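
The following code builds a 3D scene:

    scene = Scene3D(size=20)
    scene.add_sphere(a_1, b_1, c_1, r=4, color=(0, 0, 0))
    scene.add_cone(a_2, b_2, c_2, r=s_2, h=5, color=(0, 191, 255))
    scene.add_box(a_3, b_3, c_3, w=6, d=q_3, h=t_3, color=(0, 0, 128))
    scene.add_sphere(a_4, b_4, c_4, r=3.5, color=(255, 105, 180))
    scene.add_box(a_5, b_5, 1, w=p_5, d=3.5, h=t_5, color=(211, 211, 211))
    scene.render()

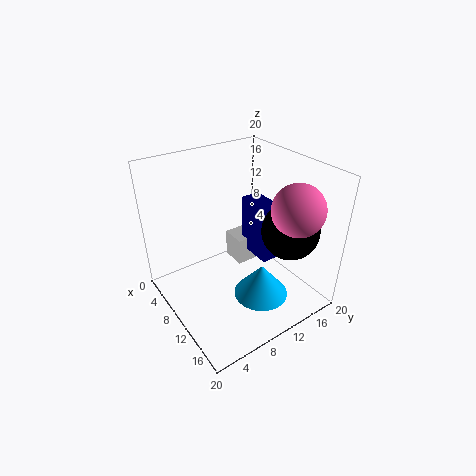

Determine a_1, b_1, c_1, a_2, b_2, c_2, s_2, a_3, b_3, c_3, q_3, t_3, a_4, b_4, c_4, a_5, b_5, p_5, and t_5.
a_1 = 14, b_1 = 16, c_1 = 11, a_2 = 12.5, b_2 = 12.5, c_2 = 0.5, s_2 = 4, a_3 = 4, b_3 = 15, c_3 = 3.5, q_3 = 3, t_3 = 9, a_4 = 15.5, b_4 = 15.5, c_4 = 15, a_5 = 1.5, b_5 = 13.5, p_5 = 4, t_5 = 4.5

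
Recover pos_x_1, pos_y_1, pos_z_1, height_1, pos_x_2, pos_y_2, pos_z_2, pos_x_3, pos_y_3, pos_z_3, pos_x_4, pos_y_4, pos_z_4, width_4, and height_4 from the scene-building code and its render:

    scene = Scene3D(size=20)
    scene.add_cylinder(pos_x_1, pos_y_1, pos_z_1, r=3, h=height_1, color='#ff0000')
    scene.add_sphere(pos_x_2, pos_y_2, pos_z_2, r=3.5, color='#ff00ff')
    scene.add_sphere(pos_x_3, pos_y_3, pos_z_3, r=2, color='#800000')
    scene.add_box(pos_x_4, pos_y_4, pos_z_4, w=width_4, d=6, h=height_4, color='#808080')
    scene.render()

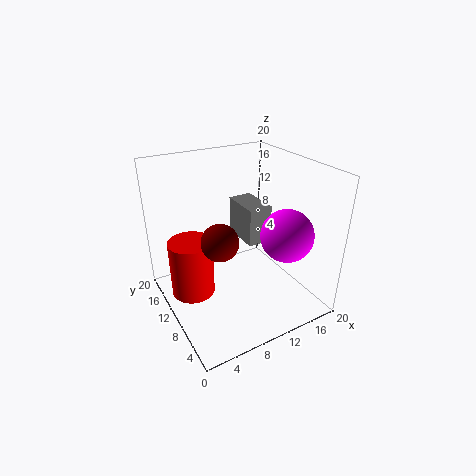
pos_x_1 = 3.5; pos_y_1 = 11.5; pos_z_1 = 2.5; height_1 = 8; pos_x_2 = 14.5; pos_y_2 = 5; pos_z_2 = 11.5; pos_x_3 = 3.5; pos_y_3 = 2.5; pos_z_3 = 15; pos_x_4 = 12; pos_y_4 = 10; pos_z_4 = 8; width_4 = 3.5; height_4 = 5.5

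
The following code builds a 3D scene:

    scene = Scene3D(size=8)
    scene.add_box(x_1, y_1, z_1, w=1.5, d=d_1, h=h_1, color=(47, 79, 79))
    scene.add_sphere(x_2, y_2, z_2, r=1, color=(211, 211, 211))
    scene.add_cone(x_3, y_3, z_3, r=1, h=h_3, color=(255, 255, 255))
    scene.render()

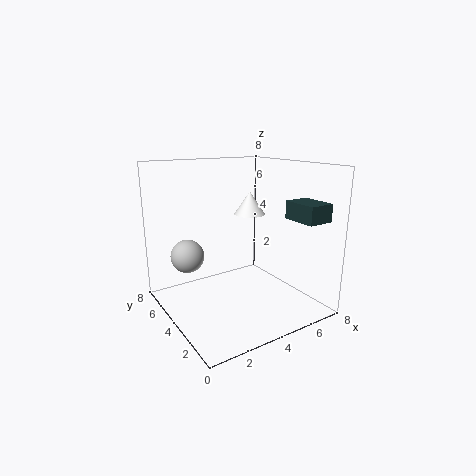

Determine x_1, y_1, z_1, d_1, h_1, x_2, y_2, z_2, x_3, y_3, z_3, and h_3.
x_1 = 6.5, y_1 = 1, z_1 = 5, d_1 = 2, h_1 = 1, x_2 = 2, y_2 = 6.5, z_2 = 2.5, x_3 = 6.5, y_3 = 6.5, z_3 = 4.5, h_3 = 1.5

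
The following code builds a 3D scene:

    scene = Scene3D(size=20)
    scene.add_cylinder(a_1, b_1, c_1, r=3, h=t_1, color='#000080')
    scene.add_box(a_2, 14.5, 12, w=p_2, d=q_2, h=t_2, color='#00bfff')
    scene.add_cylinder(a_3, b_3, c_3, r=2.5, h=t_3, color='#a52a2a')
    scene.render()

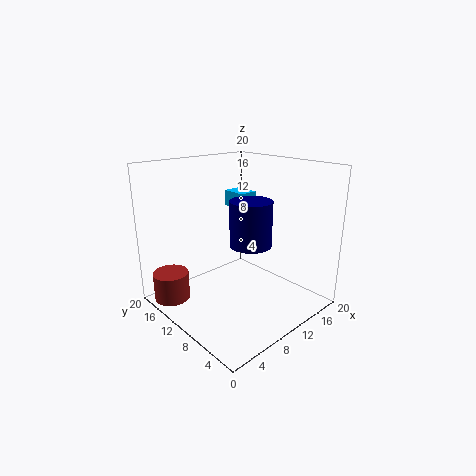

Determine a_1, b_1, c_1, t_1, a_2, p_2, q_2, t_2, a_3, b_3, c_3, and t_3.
a_1 = 12, b_1 = 9.5, c_1 = 8.5, t_1 = 6.5, a_2 = 15, p_2 = 3, q_2 = 4, t_2 = 2.5, a_3 = 2.5, b_3 = 16, c_3 = 1, t_3 = 4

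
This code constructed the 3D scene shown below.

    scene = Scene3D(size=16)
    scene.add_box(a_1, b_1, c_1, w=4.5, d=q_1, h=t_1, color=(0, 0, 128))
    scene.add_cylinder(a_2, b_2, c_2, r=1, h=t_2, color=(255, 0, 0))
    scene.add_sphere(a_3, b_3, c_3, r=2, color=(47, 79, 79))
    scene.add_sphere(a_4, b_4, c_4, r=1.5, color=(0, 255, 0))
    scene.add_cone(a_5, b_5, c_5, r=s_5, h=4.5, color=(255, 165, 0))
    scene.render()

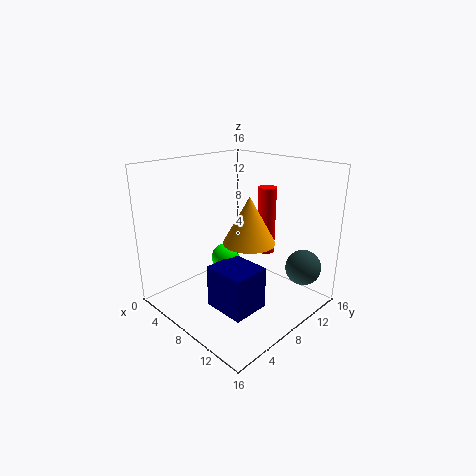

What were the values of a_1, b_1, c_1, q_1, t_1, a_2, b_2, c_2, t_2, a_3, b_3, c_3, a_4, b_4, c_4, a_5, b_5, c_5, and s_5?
a_1 = 8.5, b_1 = 3, c_1 = 2, q_1 = 4, t_1 = 4.5, a_2 = 9.5, b_2 = 11, c_2 = 6, t_2 = 7.5, a_3 = 13.5, b_3 = 13, c_3 = 4.5, a_4 = 7.5, b_4 = 6.5, c_4 = 6, a_5 = 12, b_5 = 5.5, c_5 = 9.5, s_5 = 2.5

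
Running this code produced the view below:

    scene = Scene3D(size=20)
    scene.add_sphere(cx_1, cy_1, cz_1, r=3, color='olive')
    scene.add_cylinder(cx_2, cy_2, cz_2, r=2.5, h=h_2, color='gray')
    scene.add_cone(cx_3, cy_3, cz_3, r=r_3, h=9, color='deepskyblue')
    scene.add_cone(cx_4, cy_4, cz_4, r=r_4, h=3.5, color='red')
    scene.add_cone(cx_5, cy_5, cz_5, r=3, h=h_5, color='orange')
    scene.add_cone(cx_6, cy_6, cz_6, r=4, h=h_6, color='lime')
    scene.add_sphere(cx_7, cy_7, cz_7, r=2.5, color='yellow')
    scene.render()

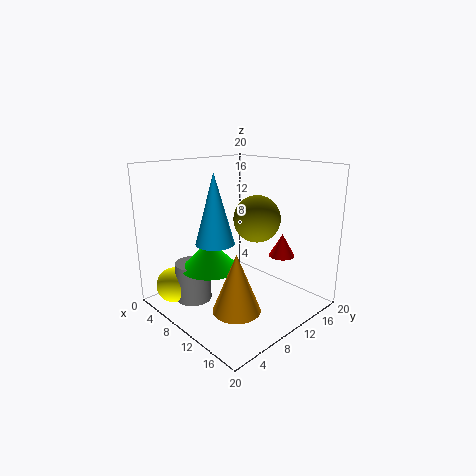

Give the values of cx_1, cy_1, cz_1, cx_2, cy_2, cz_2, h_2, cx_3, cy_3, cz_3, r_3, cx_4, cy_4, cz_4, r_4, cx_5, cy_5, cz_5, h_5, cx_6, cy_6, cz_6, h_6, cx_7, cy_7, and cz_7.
cx_1 = 13.5, cy_1 = 10, cz_1 = 13.5, cx_2 = 6, cy_2 = 5, cz_2 = 1, h_2 = 5.5, cx_3 = 10.5, cy_3 = 5.5, cz_3 = 10.5, r_3 = 2.5, cx_4 = 11.5, cy_4 = 18, cz_4 = 5.5, r_4 = 2, cx_5 = 15, cy_5 = 5, cz_5 = 3, h_5 = 7.5, cx_6 = 8, cy_6 = 6.5, cz_6 = 6, h_6 = 4, cx_7 = 4, cy_7 = 3, cz_7 = 3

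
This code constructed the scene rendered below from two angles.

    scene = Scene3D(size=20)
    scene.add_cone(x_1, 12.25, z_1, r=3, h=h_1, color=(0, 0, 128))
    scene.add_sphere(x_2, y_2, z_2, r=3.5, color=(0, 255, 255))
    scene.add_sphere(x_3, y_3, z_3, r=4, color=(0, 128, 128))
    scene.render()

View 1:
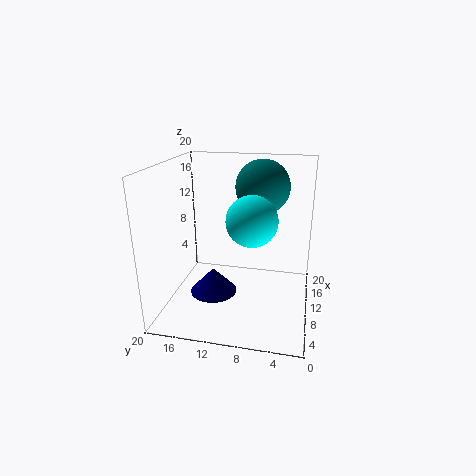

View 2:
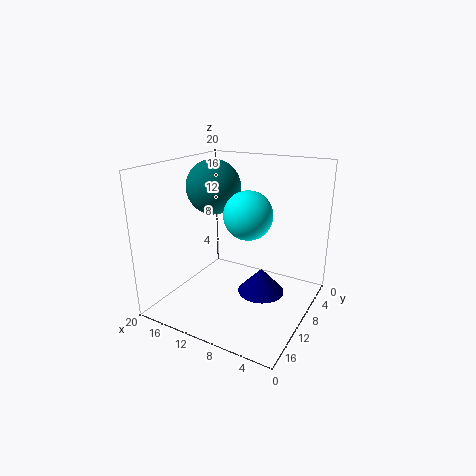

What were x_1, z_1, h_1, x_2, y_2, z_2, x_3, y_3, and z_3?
x_1 = 5.25
z_1 = 4.25
h_1 = 3.25
x_2 = 9.5
y_2 = 8
z_2 = 12.75
x_3 = 15.5
y_3 = 7.5
z_3 = 16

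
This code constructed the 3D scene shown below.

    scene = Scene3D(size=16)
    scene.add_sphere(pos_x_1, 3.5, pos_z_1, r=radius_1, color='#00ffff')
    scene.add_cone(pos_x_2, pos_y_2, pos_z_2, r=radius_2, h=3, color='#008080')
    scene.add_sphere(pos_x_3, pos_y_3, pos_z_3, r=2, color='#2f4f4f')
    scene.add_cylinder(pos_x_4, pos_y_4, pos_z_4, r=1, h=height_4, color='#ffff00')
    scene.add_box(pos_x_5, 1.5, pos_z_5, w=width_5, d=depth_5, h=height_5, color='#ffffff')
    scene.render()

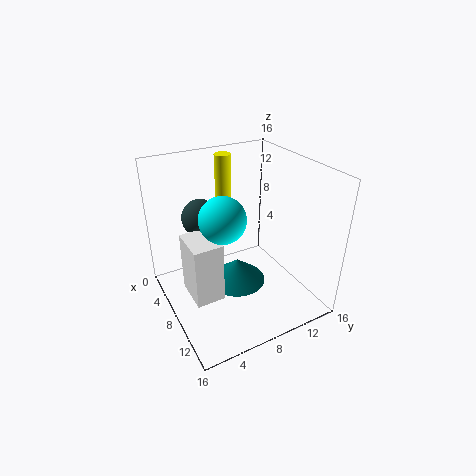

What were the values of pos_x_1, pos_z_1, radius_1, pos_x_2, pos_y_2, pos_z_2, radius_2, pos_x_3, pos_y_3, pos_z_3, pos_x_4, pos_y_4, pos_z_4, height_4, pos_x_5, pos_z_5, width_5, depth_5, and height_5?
pos_x_1 = 13.5
pos_z_1 = 14
radius_1 = 2
pos_x_2 = 6
pos_y_2 = 9
pos_z_2 = 0.5
radius_2 = 3.5
pos_x_3 = 6
pos_y_3 = 4.5
pos_z_3 = 10.5
pos_x_4 = 1.5
pos_y_4 = 9.5
pos_z_4 = 7.5
height_4 = 8
pos_x_5 = 7.5
pos_z_5 = 3.5
width_5 = 4
depth_5 = 3
height_5 = 6.5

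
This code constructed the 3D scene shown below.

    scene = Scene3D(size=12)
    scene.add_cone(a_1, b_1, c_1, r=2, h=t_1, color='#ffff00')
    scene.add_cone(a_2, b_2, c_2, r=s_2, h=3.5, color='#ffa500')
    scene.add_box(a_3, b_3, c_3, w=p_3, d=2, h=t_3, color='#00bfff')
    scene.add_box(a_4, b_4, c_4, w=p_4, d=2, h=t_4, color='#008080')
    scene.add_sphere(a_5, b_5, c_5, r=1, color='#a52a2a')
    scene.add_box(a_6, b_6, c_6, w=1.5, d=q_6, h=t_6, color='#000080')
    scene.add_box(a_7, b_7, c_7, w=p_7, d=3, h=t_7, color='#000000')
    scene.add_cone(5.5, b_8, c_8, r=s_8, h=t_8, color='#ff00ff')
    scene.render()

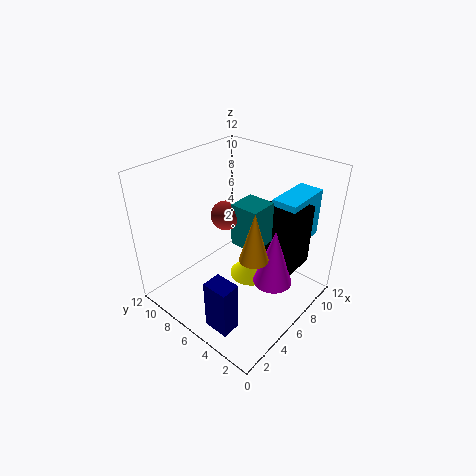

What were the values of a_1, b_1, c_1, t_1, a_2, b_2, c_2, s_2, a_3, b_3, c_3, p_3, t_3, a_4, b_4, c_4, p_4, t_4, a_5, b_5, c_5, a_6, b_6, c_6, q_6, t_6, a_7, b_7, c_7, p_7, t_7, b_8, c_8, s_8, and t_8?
a_1 = 8.5; b_1 = 6.5; c_1 = 0.5; t_1 = 2; a_2 = 3; b_2 = 2; c_2 = 7.5; s_2 = 1; a_3 = 7; b_3 = 1.5; c_3 = 6; p_3 = 4; t_3 = 4; a_4 = 3; b_4 = 2; c_4 = 8; p_4 = 2; t_4 = 3; a_5 = 3; b_5 = 4.5; c_5 = 10; a_6 = 0.5; b_6 = 2.5; c_6 = 1.5; q_6 = 2; t_6 = 4; a_7 = 6; b_7 = 1; c_7 = 4.5; p_7 = 3; t_7 = 5; b_8 = 2; c_8 = 4; s_8 = 1.5; t_8 = 4.5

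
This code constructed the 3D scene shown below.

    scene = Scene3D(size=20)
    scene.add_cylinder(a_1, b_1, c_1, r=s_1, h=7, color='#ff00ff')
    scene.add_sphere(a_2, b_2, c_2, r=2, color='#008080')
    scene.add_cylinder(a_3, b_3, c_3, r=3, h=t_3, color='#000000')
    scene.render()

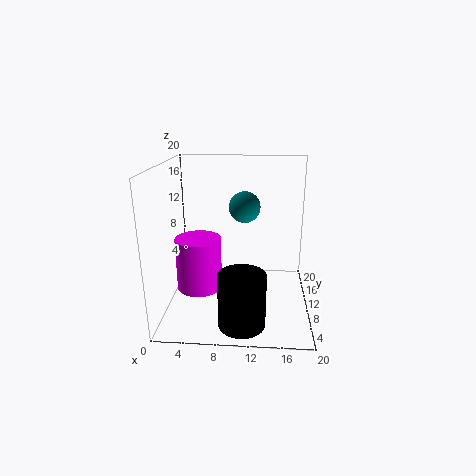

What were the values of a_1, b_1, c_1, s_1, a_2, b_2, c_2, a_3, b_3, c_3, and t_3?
a_1 = 5; b_1 = 7; c_1 = 4; s_1 = 3; a_2 = 11; b_2 = 8; c_2 = 15; a_3 = 11; b_3 = 3; c_3 = 1; t_3 = 7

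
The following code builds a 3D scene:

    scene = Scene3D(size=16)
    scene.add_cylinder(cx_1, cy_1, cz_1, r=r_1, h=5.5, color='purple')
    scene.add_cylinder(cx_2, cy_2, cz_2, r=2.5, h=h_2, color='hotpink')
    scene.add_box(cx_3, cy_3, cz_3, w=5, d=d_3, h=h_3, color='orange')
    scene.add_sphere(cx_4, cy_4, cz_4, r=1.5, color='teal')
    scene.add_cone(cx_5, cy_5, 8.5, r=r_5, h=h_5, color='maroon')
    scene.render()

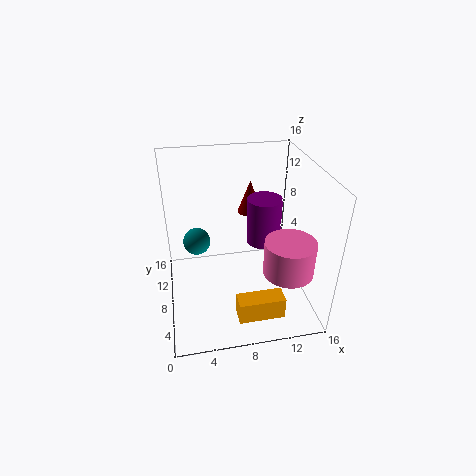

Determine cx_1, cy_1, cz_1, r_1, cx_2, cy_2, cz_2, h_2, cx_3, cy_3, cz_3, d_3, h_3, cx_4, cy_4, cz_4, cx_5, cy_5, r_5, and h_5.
cx_1 = 11.5
cy_1 = 10
cz_1 = 6
r_1 = 2
cx_2 = 12
cy_2 = 2.5
cz_2 = 7
h_2 = 3.5
cx_3 = 7
cy_3 = 2
cz_3 = 1
d_3 = 2
h_3 = 2.5
cx_4 = 3.5
cy_4 = 9
cz_4 = 7.5
cx_5 = 10.5
cy_5 = 13
r_5 = 1.5
h_5 = 4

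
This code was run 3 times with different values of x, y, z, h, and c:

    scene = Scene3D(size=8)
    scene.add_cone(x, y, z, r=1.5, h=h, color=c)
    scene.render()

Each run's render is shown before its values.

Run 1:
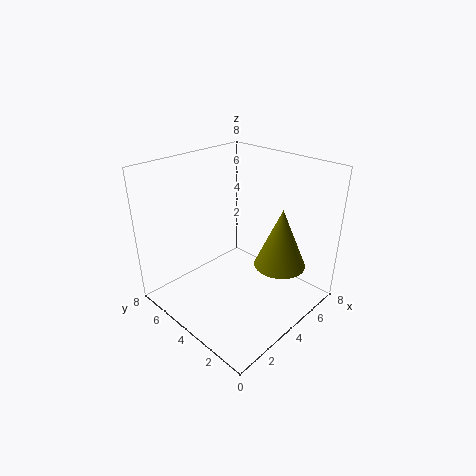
x = 6, y = 2.5, z = 2, h = 3.5, c = 'olive'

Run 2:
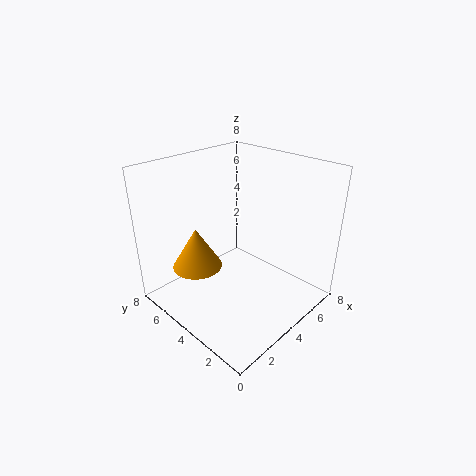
x = 3, y = 6.5, z = 1.5, h = 2.5, c = 'orange'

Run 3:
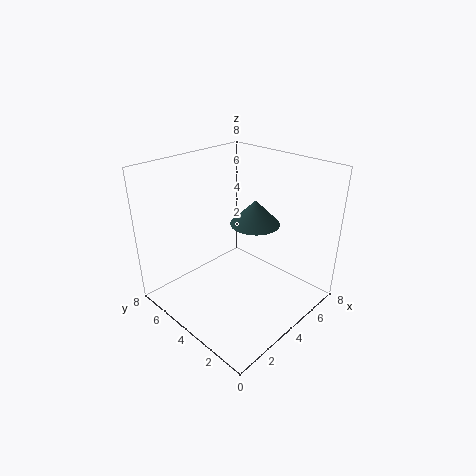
x = 6, y = 4.5, z = 4, h = 1.5, c = 'darkslategray'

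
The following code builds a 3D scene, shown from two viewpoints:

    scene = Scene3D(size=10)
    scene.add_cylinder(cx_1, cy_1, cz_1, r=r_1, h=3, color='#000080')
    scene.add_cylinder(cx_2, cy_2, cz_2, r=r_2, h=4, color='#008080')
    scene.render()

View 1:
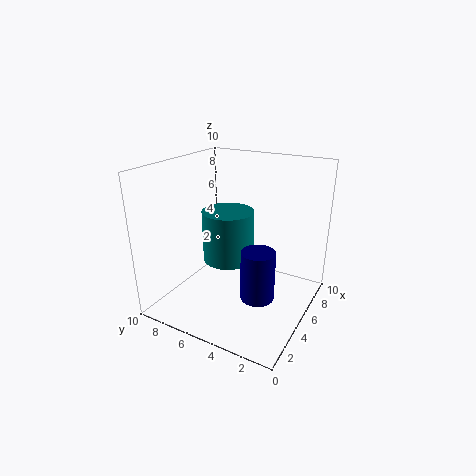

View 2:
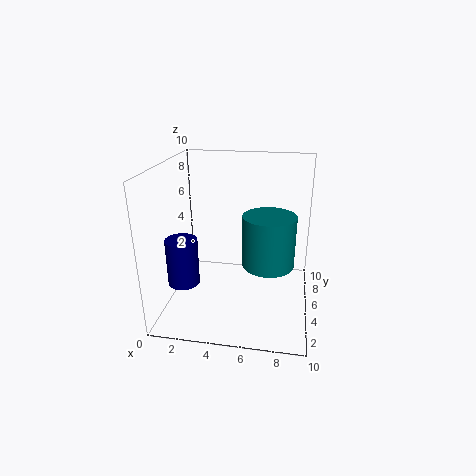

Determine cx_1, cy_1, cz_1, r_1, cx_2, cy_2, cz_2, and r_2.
cx_1 = 2
cy_1 = 2
cz_1 = 3
r_1 = 1
cx_2 = 7
cy_2 = 7
cz_2 = 2
r_2 = 2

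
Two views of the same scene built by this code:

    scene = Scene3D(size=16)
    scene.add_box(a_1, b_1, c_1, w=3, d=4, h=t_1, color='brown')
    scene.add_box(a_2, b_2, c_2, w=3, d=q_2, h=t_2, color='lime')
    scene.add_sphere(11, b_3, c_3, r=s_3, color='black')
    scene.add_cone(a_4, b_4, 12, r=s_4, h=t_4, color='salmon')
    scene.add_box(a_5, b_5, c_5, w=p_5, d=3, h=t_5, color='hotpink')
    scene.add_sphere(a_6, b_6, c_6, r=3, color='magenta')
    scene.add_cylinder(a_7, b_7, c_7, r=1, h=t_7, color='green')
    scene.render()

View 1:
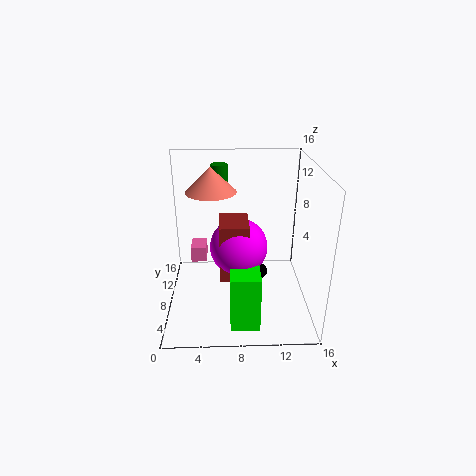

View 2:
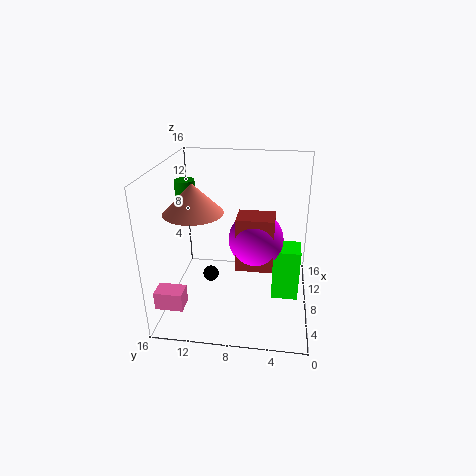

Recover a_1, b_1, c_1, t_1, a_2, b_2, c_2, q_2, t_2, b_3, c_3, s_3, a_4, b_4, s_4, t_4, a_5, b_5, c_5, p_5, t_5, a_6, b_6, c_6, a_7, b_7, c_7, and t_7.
a_1 = 6; b_1 = 4; c_1 = 5; t_1 = 6; a_2 = 7; b_2 = 1; c_2 = 1; q_2 = 3; t_2 = 6; b_3 = 12; c_3 = 1; s_3 = 1; a_4 = 5; b_4 = 12; s_4 = 3; t_4 = 3; a_5 = 2; b_5 = 13; c_5 = 2; p_5 = 2; t_5 = 2; a_6 = 8; b_6 = 6; c_6 = 8; a_7 = 6; b_7 = 13; c_7 = 12; t_7 = 3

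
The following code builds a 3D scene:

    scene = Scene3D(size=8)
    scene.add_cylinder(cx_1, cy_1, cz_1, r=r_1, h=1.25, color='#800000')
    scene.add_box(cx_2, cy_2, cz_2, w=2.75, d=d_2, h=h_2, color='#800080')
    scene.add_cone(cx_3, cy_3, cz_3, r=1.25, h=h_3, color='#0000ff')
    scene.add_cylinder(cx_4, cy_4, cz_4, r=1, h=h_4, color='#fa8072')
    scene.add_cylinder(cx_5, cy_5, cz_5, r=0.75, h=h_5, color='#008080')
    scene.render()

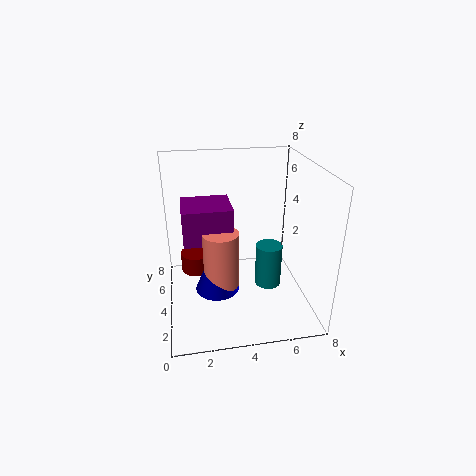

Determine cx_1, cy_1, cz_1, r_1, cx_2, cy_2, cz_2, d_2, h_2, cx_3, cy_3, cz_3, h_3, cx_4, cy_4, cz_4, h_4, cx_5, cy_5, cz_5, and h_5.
cx_1 = 1.75
cy_1 = 6.75
cz_1 = 0.5
r_1 = 1
cx_2 = 1
cy_2 = 3.75
cz_2 = 3.75
d_2 = 2.5
h_2 = 2
cx_3 = 2.75
cy_3 = 3.75
cz_3 = 1
h_3 = 3
cx_4 = 3
cy_4 = 3.75
cz_4 = 1.25
h_4 = 3.25
cx_5 = 5.75
cy_5 = 3.75
cz_5 = 1
h_5 = 2.5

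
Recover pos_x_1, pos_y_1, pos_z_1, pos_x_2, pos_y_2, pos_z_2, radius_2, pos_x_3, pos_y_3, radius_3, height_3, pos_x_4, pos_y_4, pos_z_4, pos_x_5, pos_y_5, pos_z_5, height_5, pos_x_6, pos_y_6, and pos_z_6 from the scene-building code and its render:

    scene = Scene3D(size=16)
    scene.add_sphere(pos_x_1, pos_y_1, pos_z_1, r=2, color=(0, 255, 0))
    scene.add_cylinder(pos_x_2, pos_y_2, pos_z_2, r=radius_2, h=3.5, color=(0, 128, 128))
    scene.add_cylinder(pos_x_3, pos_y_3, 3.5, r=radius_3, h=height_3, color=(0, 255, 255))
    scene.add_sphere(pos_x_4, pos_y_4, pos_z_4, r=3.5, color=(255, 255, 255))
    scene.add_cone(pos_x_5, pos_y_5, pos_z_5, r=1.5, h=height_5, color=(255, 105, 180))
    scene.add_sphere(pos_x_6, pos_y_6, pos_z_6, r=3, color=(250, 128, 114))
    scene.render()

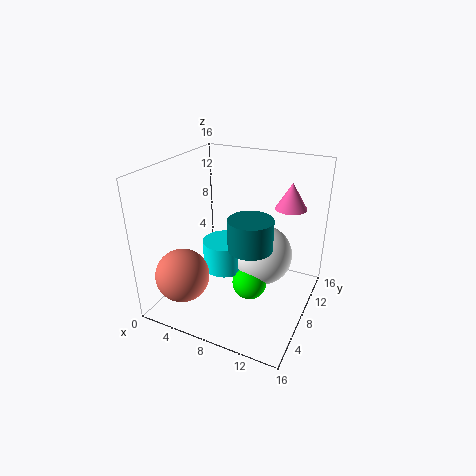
pos_x_1 = 9.5
pos_y_1 = 8
pos_z_1 = 2.5
pos_x_2 = 9.5
pos_y_2 = 8
pos_z_2 = 7
radius_2 = 2.5
pos_x_3 = 6
pos_y_3 = 8.5
radius_3 = 2.5
height_3 = 3.5
pos_x_4 = 10
pos_y_4 = 10.5
pos_z_4 = 5
pos_x_5 = 14
pos_y_5 = 7
pos_z_5 = 13
height_5 = 2.5
pos_x_6 = 3
pos_y_6 = 4
pos_z_6 = 4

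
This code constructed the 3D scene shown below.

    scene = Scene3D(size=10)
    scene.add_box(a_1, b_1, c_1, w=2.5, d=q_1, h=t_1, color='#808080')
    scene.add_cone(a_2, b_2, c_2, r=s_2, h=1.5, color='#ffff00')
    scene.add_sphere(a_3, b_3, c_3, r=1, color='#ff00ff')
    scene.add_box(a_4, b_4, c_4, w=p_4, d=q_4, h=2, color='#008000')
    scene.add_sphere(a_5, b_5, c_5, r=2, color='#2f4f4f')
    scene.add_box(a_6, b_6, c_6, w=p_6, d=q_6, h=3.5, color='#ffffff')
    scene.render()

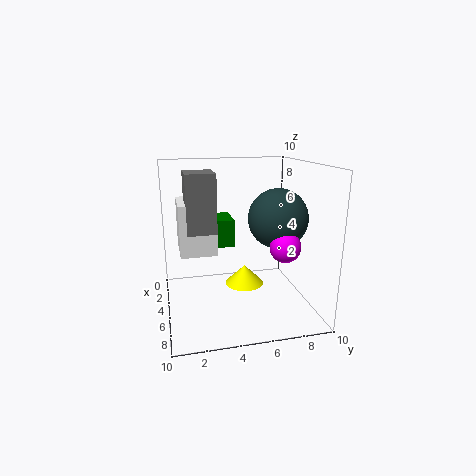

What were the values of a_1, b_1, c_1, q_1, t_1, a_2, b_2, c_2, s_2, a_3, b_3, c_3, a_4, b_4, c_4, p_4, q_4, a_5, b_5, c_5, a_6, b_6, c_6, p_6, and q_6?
a_1 = 3, b_1 = 1.5, c_1 = 5.5, q_1 = 2, t_1 = 4, a_2 = 3, b_2 = 6, c_2 = 0.5, s_2 = 1.5, a_3 = 7.5, b_3 = 7.5, c_3 = 5, a_4 = 1.5, b_4 = 3.5, c_4 = 4, p_4 = 2.5, q_4 = 1.5, a_5 = 6, b_5 = 7.5, c_5 = 6.5, a_6 = 2, b_6 = 1, c_6 = 4, p_6 = 3.5, q_6 = 2.5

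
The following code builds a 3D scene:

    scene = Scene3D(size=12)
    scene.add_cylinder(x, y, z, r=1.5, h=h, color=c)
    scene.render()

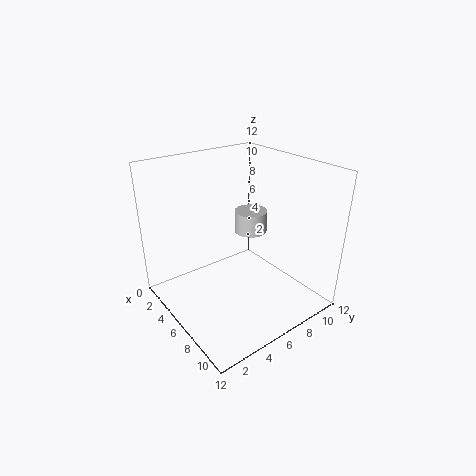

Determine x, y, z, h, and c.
x = 4
y = 9
z = 5
h = 2
c = 'lightgray'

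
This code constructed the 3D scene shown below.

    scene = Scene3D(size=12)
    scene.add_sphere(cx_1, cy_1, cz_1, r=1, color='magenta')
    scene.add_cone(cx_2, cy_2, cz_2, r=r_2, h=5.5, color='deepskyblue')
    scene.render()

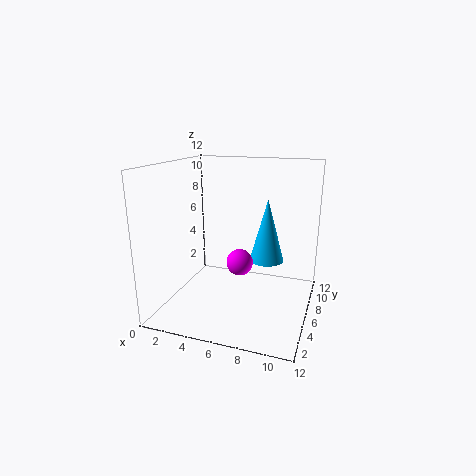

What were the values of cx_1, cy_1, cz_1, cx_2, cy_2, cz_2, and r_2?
cx_1 = 7; cy_1 = 3.5; cz_1 = 5; cx_2 = 8; cy_2 = 8; cz_2 = 3.5; r_2 = 1.5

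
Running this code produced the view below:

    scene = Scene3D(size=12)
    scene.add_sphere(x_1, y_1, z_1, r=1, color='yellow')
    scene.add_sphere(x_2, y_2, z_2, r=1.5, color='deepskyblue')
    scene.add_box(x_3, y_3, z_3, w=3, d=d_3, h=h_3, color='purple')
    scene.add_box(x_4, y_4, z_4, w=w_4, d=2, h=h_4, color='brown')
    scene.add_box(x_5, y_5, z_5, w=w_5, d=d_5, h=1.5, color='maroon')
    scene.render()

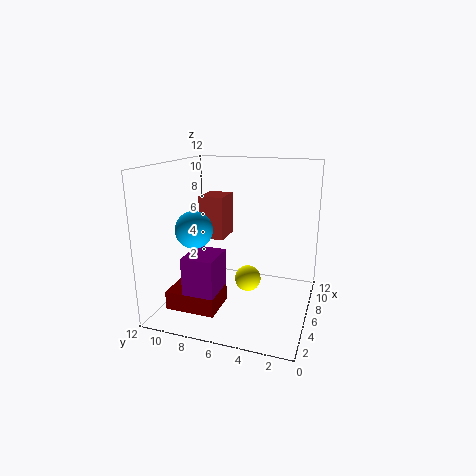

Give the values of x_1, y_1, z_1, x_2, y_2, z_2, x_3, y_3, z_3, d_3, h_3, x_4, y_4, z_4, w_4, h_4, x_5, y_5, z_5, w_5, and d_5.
x_1 = 4
y_1 = 4.5
z_1 = 3.5
x_2 = 4
y_2 = 9
z_2 = 7
x_3 = 1.5
y_3 = 6.5
z_3 = 2.5
d_3 = 2.5
h_3 = 3
x_4 = 5
y_4 = 7
z_4 = 6
w_4 = 2.5
h_4 = 3.5
x_5 = 1.5
y_5 = 6.5
z_5 = 1
w_5 = 3
d_5 = 4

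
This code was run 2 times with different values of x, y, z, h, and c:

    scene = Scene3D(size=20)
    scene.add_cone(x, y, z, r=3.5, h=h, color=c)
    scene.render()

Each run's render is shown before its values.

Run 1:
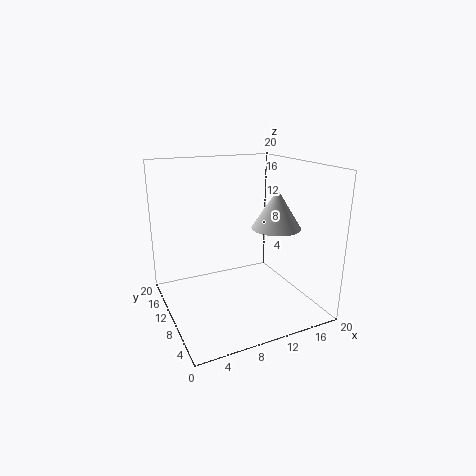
x = 15.5
y = 9
z = 11
h = 5.5
c = 'lightgray'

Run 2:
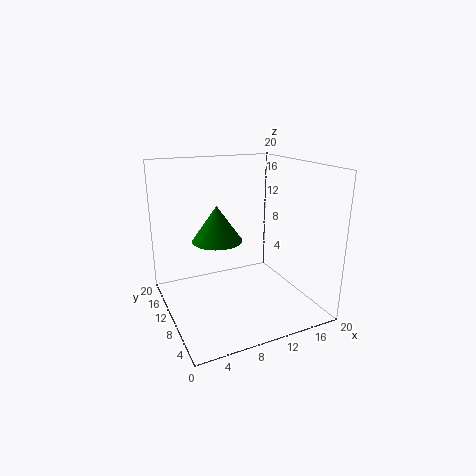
x = 7.5
y = 11.5
z = 9.5
h = 5
c = 'green'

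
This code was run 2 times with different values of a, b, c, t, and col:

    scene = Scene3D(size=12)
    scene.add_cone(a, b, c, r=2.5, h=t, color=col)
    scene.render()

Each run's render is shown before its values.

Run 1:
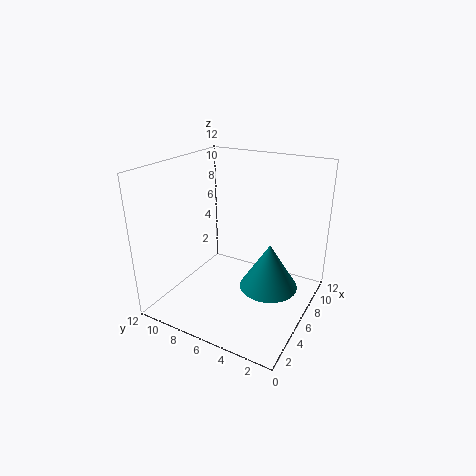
a = 7
b = 3.5
c = 1.5
t = 4
col = 'teal'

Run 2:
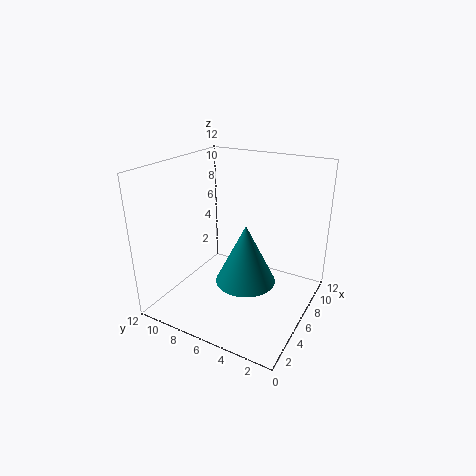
a = 5.5
b = 5
c = 2.5
t = 5
col = 'teal'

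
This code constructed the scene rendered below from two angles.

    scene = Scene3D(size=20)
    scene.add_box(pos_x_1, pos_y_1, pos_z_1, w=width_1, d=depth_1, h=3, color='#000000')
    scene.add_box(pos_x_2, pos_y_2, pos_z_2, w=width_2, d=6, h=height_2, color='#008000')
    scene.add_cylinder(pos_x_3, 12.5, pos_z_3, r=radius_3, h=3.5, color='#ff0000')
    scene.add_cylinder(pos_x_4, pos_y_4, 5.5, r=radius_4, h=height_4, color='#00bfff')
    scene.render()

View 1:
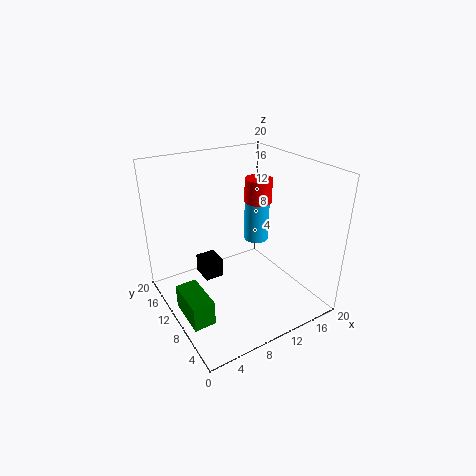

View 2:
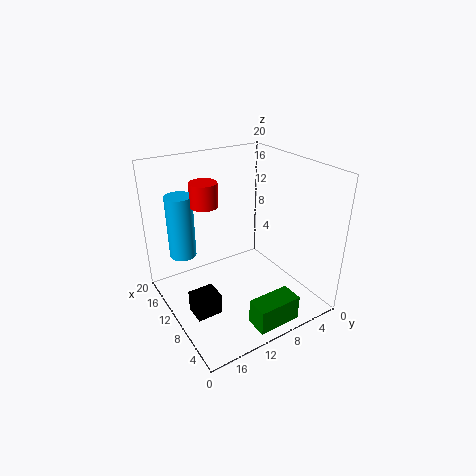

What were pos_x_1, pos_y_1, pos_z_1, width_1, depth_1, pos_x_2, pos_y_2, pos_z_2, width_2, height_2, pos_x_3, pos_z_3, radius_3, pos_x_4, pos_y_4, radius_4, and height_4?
pos_x_1 = 7, pos_y_1 = 14.5, pos_z_1 = 1, width_1 = 3, depth_1 = 3.5, pos_x_2 = 1, pos_y_2 = 6, pos_z_2 = 0.5, width_2 = 3, height_2 = 3.5, pos_x_3 = 15, pos_z_3 = 13.5, radius_3 = 2, pos_x_4 = 17, pos_y_4 = 15.5, radius_4 = 2, height_4 = 9.5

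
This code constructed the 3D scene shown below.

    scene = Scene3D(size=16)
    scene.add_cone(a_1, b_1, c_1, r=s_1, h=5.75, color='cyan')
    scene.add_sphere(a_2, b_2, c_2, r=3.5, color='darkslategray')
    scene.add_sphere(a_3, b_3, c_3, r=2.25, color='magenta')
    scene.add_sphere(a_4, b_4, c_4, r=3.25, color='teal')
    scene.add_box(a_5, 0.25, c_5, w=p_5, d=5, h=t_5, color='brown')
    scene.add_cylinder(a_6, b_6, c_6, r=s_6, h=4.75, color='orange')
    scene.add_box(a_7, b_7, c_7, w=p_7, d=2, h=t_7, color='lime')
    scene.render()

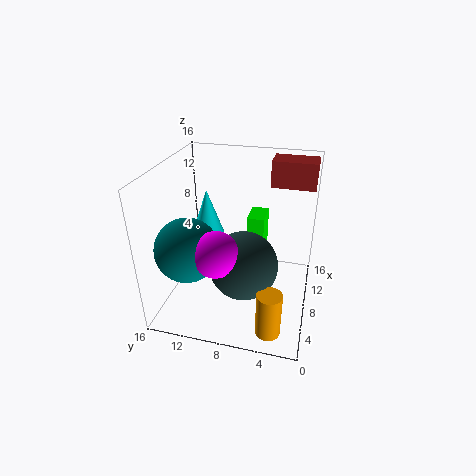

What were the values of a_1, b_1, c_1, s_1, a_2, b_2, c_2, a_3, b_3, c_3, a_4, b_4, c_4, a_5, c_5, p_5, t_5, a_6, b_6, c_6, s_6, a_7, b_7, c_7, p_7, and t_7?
a_1 = 12.75
b_1 = 13.25
c_1 = 5.5
s_1 = 2
a_2 = 4.5
b_2 = 6.5
c_2 = 7
a_3 = 2.5
b_3 = 8.75
c_3 = 9.25
a_4 = 3.25
b_4 = 12
c_4 = 8.75
a_5 = 11.75
c_5 = 12.75
p_5 = 3
t_5 = 3
a_6 = 1.5
b_6 = 3.25
c_6 = 1.5
s_6 = 1.25
a_7 = 10
b_7 = 5.5
c_7 = 4.25
p_7 = 3.25
t_7 = 5.25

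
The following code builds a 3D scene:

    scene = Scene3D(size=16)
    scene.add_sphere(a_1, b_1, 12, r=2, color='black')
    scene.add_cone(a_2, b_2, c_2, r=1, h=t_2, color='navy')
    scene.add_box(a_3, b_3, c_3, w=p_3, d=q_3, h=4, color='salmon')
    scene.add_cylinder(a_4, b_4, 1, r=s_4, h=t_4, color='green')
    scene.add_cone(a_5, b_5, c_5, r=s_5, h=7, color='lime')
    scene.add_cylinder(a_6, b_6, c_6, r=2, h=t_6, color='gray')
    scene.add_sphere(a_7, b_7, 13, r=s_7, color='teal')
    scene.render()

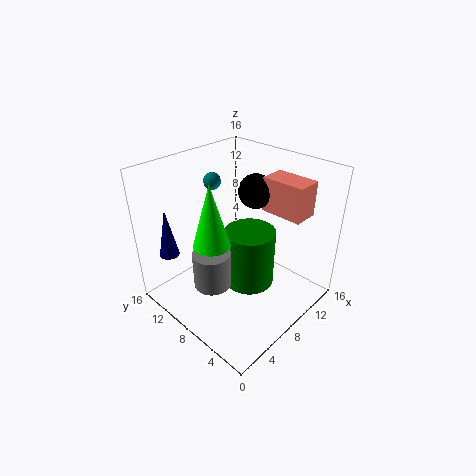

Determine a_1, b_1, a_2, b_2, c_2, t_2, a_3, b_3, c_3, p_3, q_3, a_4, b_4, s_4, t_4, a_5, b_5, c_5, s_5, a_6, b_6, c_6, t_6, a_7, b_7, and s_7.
a_1 = 12, b_1 = 9, a_2 = 1, b_2 = 11, c_2 = 8, t_2 = 5, a_3 = 12, b_3 = 3, c_3 = 10, p_3 = 3, q_3 = 5, a_4 = 10, b_4 = 8, s_4 = 3, t_4 = 7, a_5 = 5, b_5 = 9, c_5 = 8, s_5 = 2, a_6 = 4, b_6 = 8, c_6 = 4, t_6 = 4, a_7 = 9, b_7 = 13, s_7 = 1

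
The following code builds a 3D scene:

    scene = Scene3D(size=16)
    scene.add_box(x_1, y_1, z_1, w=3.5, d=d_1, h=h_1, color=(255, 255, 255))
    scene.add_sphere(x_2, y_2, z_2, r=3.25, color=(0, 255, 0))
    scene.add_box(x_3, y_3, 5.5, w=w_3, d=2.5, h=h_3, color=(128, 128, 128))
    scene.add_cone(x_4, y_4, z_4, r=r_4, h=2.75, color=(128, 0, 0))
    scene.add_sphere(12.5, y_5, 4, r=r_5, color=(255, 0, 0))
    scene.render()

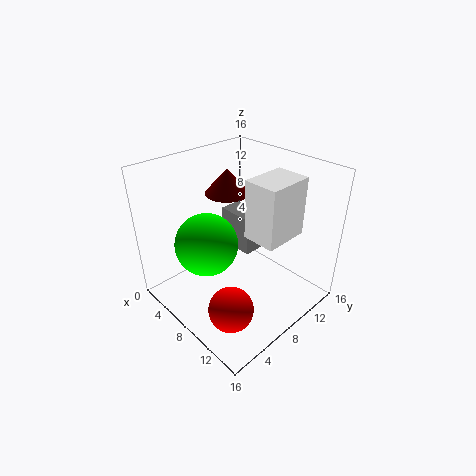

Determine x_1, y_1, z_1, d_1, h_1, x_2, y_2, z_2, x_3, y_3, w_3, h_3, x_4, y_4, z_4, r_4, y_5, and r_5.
x_1 = 10.5, y_1 = 6.5, z_1 = 10, d_1 = 4.75, h_1 = 6, x_2 = 7.5, y_2 = 4, z_2 = 8.75, x_3 = 4.25, y_3 = 9, w_3 = 4.25, h_3 = 4.5, x_4 = 5.25, y_4 = 9, z_4 = 12.25, r_4 = 2.5, y_5 = 2.75, r_5 = 2.25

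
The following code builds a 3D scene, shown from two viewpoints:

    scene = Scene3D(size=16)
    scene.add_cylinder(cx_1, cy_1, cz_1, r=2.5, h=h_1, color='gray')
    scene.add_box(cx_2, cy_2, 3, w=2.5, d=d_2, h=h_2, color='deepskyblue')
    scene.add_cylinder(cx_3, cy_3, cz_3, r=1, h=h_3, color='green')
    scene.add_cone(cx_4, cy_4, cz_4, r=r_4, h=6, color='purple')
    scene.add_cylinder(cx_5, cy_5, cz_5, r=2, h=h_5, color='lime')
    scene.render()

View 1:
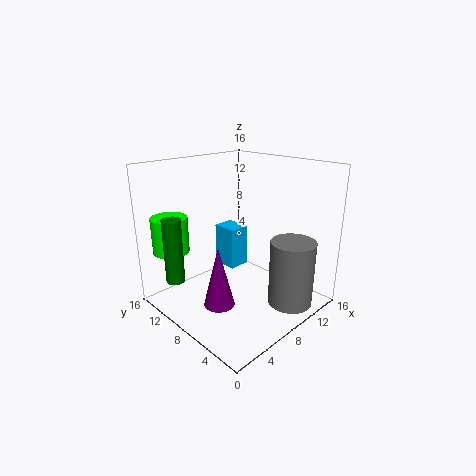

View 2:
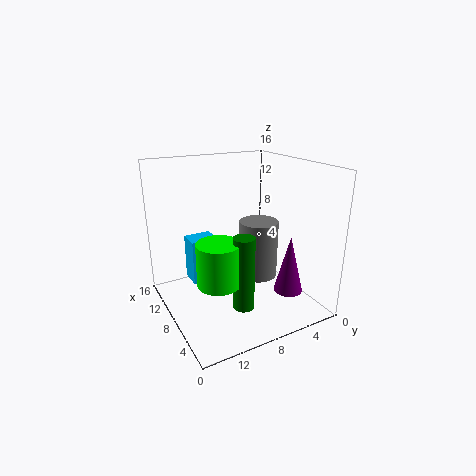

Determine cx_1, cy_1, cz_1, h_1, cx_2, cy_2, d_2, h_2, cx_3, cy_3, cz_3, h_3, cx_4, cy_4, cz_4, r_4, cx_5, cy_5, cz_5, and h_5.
cx_1 = 11.5
cy_1 = 3
cz_1 = 0.5
h_1 = 7.5
cx_2 = 9
cy_2 = 10
d_2 = 3
h_2 = 5
cx_3 = 1.5
cy_3 = 11
cz_3 = 4
h_3 = 7
cx_4 = 2.5
cy_4 = 5
cz_4 = 3.5
r_4 = 1.5
cx_5 = 2.5
cy_5 = 13
cz_5 = 6.5
h_5 = 4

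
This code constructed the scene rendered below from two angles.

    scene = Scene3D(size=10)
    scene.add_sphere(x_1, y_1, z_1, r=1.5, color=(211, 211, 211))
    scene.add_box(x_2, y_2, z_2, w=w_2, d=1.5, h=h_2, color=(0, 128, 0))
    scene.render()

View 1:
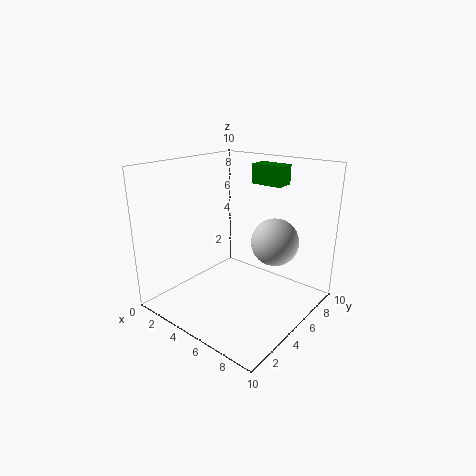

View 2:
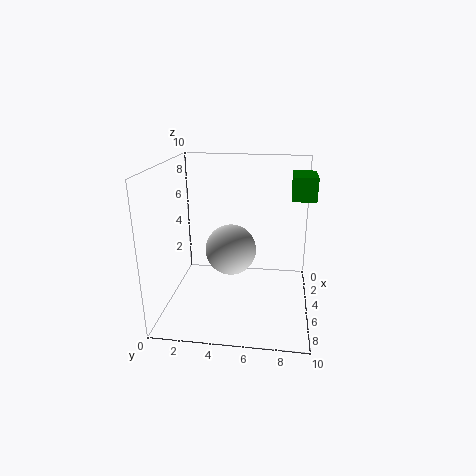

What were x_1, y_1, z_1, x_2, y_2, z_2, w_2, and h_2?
x_1 = 8; y_1 = 5; z_1 = 5.5; x_2 = 3.5; y_2 = 8.5; z_2 = 8; w_2 = 2.5; h_2 = 1.5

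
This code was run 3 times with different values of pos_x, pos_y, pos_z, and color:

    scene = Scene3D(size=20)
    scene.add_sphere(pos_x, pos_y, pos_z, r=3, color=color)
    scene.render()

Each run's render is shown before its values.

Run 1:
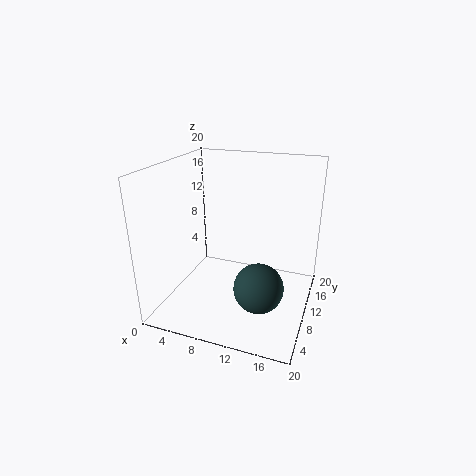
pos_x = 15; pos_y = 3.5; pos_z = 7; color = 'darkslategray'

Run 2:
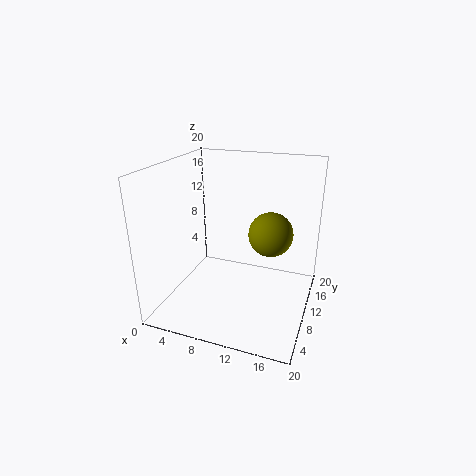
pos_x = 14.5; pos_y = 10.5; pos_z = 11; color = 'olive'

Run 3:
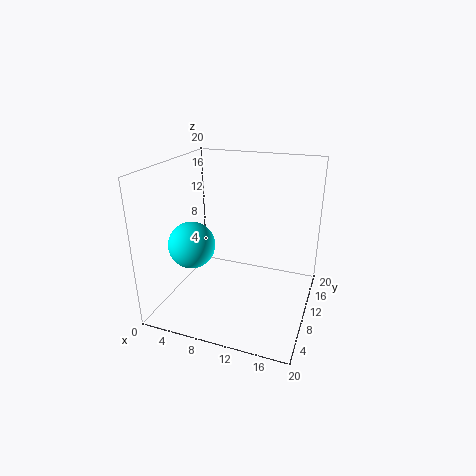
pos_x = 5.5; pos_y = 5; pos_z = 10.5; color = 'cyan'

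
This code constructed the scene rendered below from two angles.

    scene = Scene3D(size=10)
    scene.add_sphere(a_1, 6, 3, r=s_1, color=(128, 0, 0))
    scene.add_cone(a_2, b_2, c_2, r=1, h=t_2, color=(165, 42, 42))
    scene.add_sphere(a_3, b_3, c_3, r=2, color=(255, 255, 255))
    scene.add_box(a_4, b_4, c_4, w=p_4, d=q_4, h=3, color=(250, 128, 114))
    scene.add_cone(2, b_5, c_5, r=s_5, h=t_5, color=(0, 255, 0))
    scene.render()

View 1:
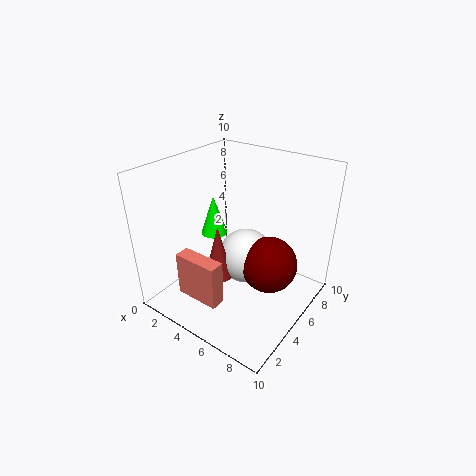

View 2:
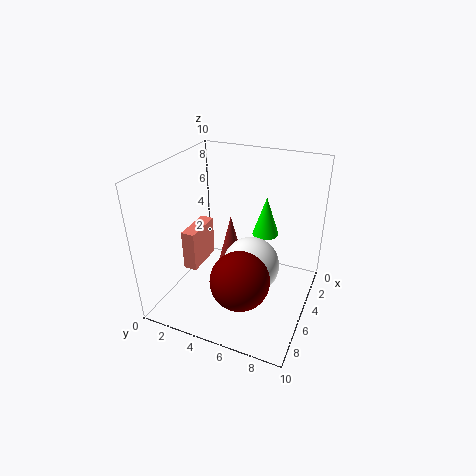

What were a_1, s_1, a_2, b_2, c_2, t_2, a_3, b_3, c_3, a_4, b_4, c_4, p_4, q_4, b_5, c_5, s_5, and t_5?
a_1 = 7
s_1 = 2
a_2 = 4
b_2 = 4
c_2 = 2
t_2 = 4
a_3 = 5
b_3 = 6
c_3 = 3
a_4 = 3
b_4 = 1
c_4 = 2
p_4 = 3
q_4 = 1
b_5 = 6
c_5 = 4
s_5 = 1
t_5 = 3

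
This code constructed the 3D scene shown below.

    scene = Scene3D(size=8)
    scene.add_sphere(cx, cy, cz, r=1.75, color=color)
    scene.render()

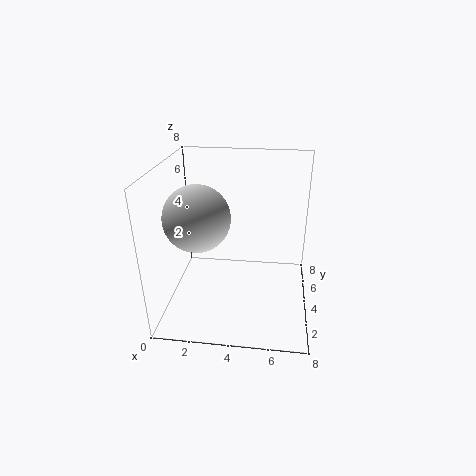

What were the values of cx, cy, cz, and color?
cx = 2; cy = 3; cz = 5.5; color = 'lightgray'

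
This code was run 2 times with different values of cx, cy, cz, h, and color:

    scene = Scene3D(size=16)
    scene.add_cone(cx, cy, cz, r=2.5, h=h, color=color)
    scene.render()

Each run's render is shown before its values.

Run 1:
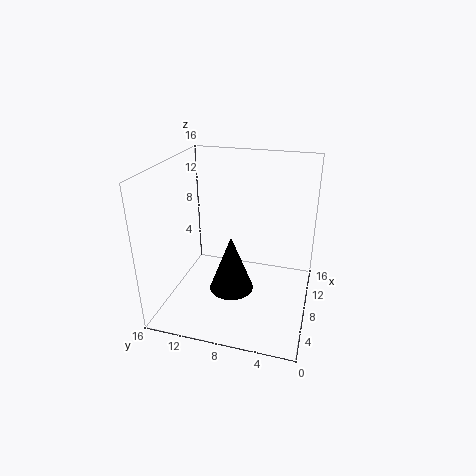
cx = 7; cy = 8.5; cz = 2; h = 6.5; color = 'black'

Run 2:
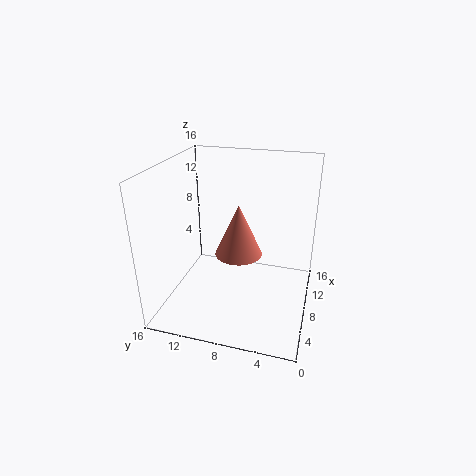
cx = 6.5; cy = 7.5; cz = 7; h = 5.5; color = 'salmon'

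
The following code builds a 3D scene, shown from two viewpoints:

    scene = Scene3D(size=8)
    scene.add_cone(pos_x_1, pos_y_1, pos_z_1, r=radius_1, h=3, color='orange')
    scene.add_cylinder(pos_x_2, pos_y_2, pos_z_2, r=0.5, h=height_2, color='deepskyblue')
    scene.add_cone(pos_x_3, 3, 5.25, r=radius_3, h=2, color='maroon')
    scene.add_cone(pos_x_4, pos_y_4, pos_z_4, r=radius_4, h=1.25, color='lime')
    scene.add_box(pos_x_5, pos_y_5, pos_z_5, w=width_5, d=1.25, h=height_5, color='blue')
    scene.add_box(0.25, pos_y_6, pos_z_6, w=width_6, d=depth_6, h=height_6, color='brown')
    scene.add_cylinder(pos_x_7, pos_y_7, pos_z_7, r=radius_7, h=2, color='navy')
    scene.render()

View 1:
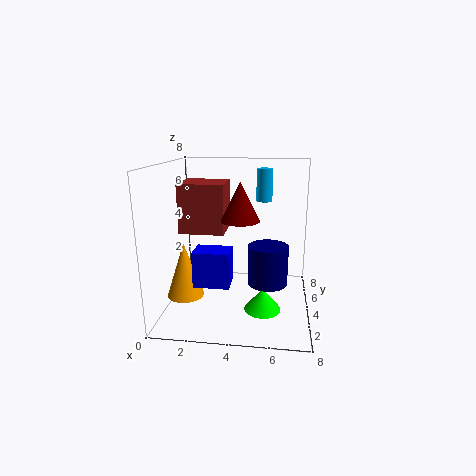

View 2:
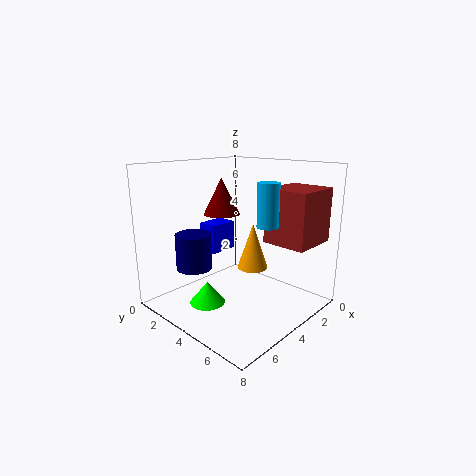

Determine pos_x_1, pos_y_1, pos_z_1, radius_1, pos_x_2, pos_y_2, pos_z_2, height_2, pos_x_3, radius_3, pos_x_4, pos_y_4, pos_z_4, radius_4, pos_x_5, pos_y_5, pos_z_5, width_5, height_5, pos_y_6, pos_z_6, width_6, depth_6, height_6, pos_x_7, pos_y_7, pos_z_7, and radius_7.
pos_x_1 = 1.25
pos_y_1 = 2.75
pos_z_1 = 1
radius_1 = 1
pos_x_2 = 5.25
pos_y_2 = 7
pos_z_2 = 5.5
height_2 = 2
pos_x_3 = 4.25
radius_3 = 1
pos_x_4 = 5.5
pos_y_4 = 3
pos_z_4 = 0.25
radius_4 = 1
pos_x_5 = 2.25
pos_y_5 = 0.75
pos_z_5 = 2.5
width_5 = 1.75
height_5 = 1.75
pos_y_6 = 5
pos_z_6 = 3.75
width_6 = 2.75
depth_6 = 2.5
height_6 = 3
pos_x_7 = 5.75
pos_y_7 = 2.25
pos_z_7 = 2.25
radius_7 = 1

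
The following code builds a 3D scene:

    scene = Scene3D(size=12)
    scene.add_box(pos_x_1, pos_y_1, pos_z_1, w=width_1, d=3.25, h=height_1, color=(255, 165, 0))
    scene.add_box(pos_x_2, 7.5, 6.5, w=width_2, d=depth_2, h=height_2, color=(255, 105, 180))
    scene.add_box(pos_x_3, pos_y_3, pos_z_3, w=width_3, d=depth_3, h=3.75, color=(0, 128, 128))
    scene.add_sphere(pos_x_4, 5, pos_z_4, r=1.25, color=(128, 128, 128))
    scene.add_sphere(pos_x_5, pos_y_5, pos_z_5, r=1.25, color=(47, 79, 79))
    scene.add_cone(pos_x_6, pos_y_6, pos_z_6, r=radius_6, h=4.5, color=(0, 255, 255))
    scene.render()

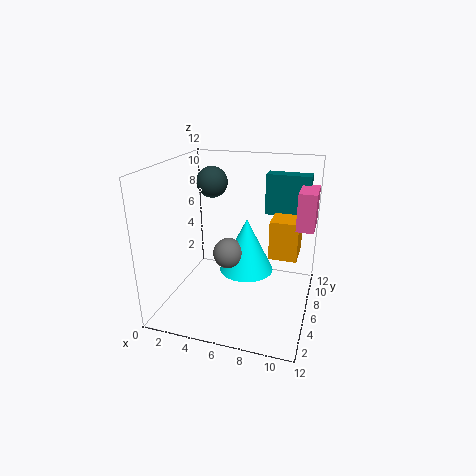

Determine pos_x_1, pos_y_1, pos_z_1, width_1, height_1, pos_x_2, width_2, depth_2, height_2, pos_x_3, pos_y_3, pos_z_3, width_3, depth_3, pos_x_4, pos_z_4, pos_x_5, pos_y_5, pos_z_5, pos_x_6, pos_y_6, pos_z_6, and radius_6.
pos_x_1 = 8.25
pos_y_1 = 7.75
pos_z_1 = 3.5
width_1 = 2.5
height_1 = 3.5
pos_x_2 = 10.5
width_2 = 1.5
depth_2 = 3.25
height_2 = 3.25
pos_x_3 = 7.25
pos_y_3 = 10.25
pos_z_3 = 6.75
width_3 = 4
depth_3 = 1.5
pos_x_4 = 5.5
pos_z_4 = 5
pos_x_5 = 3.75
pos_y_5 = 6.25
pos_z_5 = 10.5
pos_x_6 = 6.75
pos_y_6 = 6
pos_z_6 = 3.25
radius_6 = 2.25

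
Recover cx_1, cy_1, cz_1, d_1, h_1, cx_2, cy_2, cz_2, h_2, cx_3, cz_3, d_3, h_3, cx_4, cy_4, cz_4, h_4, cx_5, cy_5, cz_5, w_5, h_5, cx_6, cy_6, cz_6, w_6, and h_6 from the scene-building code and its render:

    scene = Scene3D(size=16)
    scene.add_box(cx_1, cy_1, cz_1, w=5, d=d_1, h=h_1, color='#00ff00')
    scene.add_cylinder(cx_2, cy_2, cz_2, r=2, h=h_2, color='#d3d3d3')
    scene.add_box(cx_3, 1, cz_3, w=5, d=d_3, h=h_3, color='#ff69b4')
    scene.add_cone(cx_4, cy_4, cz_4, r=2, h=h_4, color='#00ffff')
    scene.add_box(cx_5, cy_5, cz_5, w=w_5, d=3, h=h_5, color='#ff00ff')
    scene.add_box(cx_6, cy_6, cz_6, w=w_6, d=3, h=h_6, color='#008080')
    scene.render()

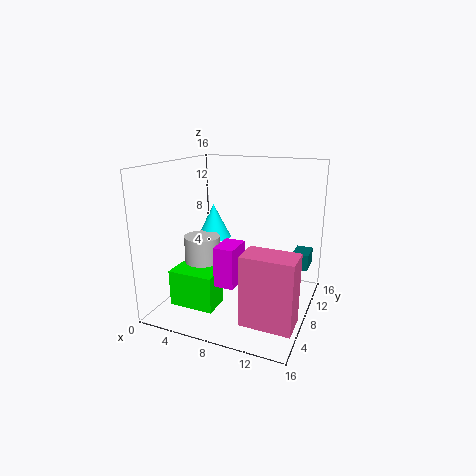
cx_1 = 2; cy_1 = 3; cz_1 = 1; d_1 = 3; h_1 = 4; cx_2 = 4; cy_2 = 7; cz_2 = 1; h_2 = 7; cx_3 = 11; cz_3 = 2; d_3 = 3; h_3 = 7; cx_4 = 4; cy_4 = 10; cz_4 = 7; h_4 = 4; cx_5 = 8; cy_5 = 2; cz_5 = 5; w_5 = 2; h_5 = 4; cx_6 = 13; cy_6 = 13; cz_6 = 3; w_6 = 2; h_6 = 2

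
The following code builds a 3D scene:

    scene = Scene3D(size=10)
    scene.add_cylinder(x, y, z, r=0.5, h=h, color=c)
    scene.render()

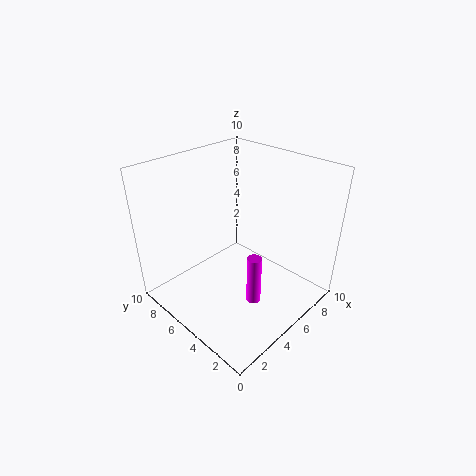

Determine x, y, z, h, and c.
x = 4.5
y = 3
z = 1
h = 3.5
c = 'magenta'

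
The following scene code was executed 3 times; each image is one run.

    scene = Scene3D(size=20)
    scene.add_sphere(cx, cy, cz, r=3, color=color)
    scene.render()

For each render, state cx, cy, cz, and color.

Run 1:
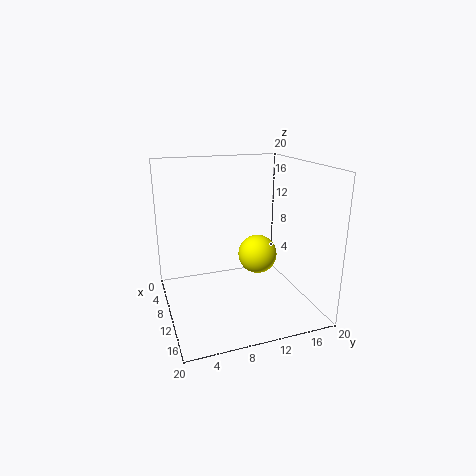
cx = 6.5; cy = 14.5; cz = 5.5; color = 'yellow'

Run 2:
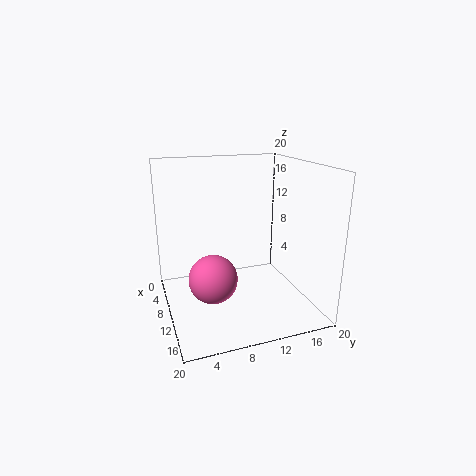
cx = 15; cy = 5; cz = 7; color = 'hotpink'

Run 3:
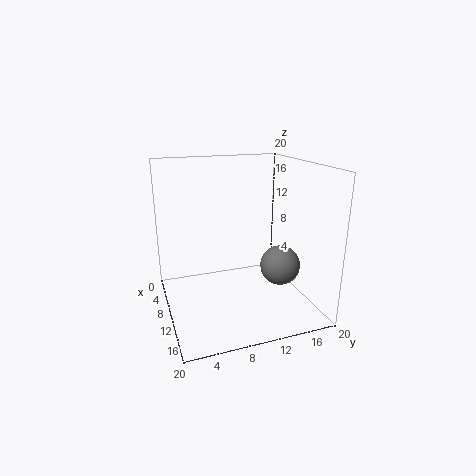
cx = 9.5; cy = 17; cz = 4.5; color = 'gray'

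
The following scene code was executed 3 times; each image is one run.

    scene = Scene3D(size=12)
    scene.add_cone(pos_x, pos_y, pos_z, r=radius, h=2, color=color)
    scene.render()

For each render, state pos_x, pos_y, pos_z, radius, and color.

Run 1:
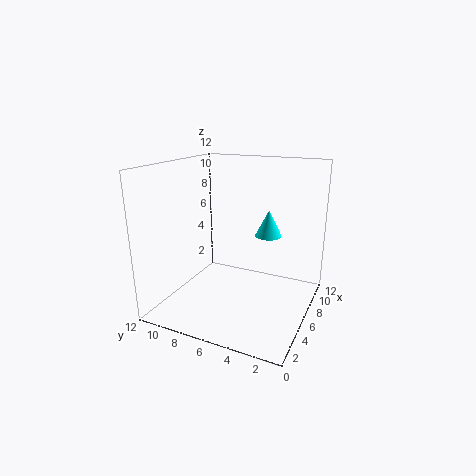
pos_x = 5, pos_y = 3, pos_z = 7, radius = 1, color = 'cyan'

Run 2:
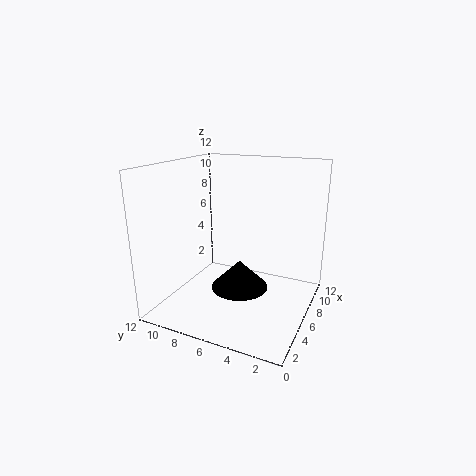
pos_x = 2, pos_y = 4, pos_z = 4, radius = 2, color = 'black'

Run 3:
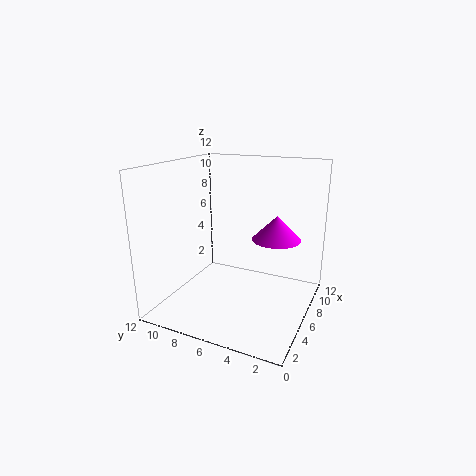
pos_x = 7, pos_y = 3, pos_z = 6, radius = 2, color = 'magenta'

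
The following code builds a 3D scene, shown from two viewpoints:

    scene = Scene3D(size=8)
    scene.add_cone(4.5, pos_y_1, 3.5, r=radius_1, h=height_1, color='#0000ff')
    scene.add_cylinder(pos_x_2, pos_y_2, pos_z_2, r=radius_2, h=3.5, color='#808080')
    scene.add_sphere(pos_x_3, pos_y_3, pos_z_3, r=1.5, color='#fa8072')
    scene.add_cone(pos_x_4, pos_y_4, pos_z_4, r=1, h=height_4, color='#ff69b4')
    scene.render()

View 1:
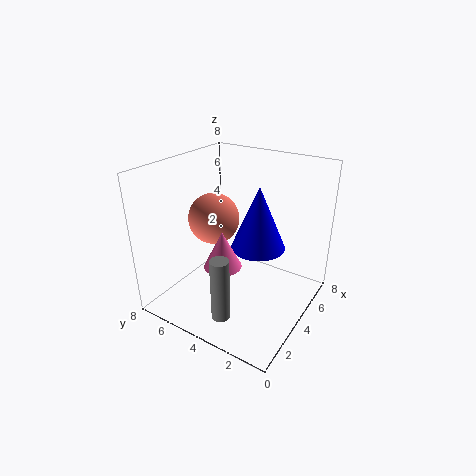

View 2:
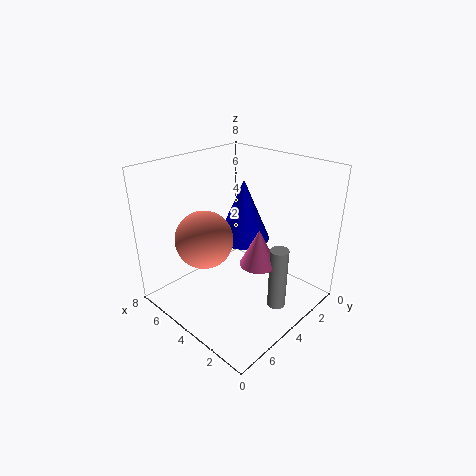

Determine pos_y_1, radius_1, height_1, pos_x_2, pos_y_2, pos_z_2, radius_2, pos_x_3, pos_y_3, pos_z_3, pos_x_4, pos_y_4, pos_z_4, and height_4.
pos_y_1 = 3
radius_1 = 1.5
height_1 = 3.5
pos_x_2 = 1.5
pos_y_2 = 3.5
pos_z_2 = 0.5
radius_2 = 0.5
pos_x_3 = 4.5
pos_y_3 = 6
pos_z_3 = 4.5
pos_x_4 = 2.5
pos_y_4 = 4
pos_z_4 = 3
height_4 = 2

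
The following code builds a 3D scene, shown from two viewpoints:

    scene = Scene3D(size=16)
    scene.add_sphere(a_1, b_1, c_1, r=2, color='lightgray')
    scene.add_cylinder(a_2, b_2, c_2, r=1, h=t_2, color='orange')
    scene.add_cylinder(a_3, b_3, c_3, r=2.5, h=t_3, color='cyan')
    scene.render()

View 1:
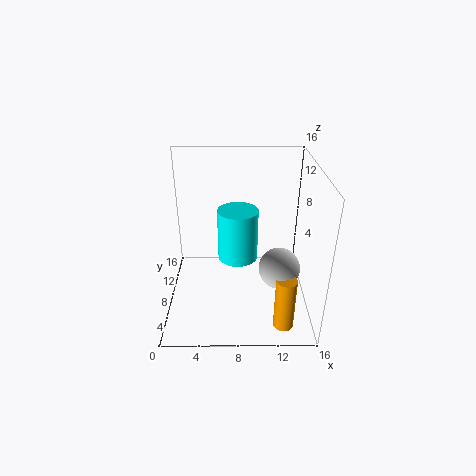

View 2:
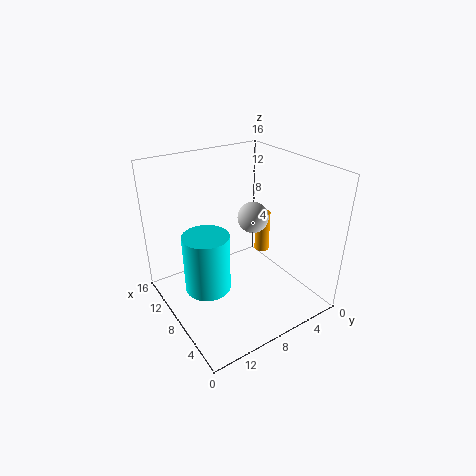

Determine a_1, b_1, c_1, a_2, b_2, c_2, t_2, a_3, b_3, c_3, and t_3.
a_1 = 12, b_1 = 3, c_1 = 7.5, a_2 = 12.5, b_2 = 1, c_2 = 2, t_2 = 5.5, a_3 = 8, b_3 = 12, c_3 = 3, t_3 = 6.5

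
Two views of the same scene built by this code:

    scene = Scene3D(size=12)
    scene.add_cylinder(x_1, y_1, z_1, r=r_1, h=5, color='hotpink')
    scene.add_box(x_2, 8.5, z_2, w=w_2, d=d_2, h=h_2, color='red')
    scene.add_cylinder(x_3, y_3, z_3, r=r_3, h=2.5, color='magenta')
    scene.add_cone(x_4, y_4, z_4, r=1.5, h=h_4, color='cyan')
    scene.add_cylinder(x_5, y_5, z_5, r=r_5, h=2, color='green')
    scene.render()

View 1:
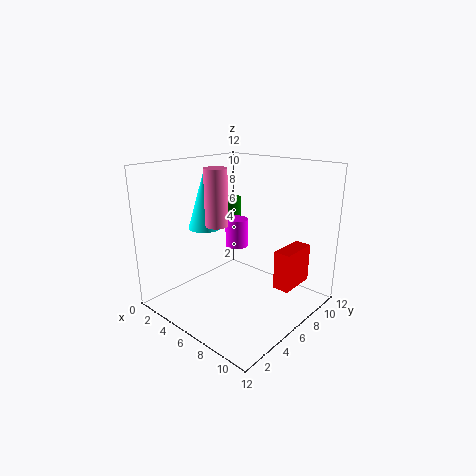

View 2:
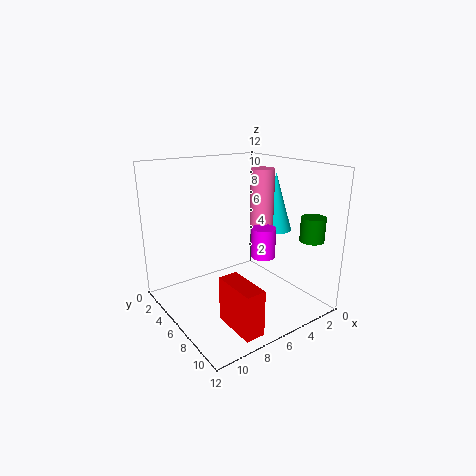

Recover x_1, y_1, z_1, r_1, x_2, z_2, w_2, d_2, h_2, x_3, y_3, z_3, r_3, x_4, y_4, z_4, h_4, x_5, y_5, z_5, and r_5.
x_1 = 3.5, y_1 = 6, z_1 = 6.5, r_1 = 1, x_2 = 8, z_2 = 1, w_2 = 1.5, d_2 = 3.5, h_2 = 3.5, x_3 = 4.5, y_3 = 7.5, z_3 = 4.5, r_3 = 1, x_4 = 2, y_4 = 6, z_4 = 6, h_4 = 5, x_5 = 1.5, y_5 = 10, z_5 = 6, r_5 = 1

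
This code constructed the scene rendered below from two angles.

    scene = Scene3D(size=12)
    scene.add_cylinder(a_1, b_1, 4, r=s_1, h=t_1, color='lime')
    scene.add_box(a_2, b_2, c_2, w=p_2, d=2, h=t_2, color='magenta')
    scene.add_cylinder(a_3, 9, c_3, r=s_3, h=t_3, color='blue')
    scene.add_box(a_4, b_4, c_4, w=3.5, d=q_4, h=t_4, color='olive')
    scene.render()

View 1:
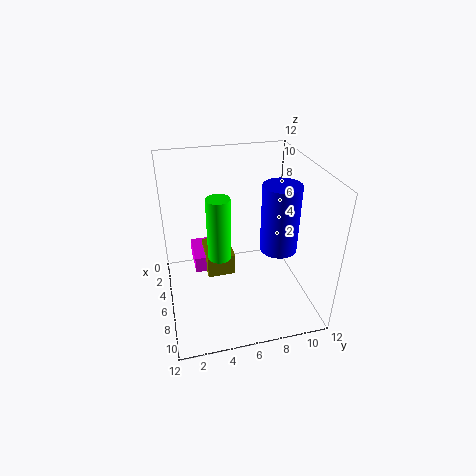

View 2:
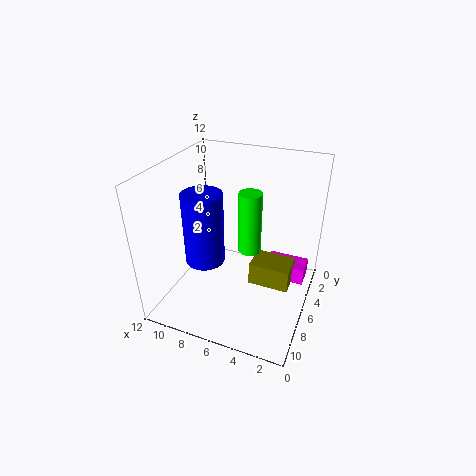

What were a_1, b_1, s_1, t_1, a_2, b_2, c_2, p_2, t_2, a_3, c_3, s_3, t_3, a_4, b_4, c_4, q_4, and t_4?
a_1 = 5.5
b_1 = 4.5
s_1 = 1
t_1 = 5.5
a_2 = 0.5
b_2 = 2.5
c_2 = 1.5
p_2 = 3.5
t_2 = 1.5
a_3 = 7.5
c_3 = 5.5
s_3 = 1.5
t_3 = 5.5
a_4 = 1.5
b_4 = 3.5
c_4 = 1.5
q_4 = 2.5
t_4 = 2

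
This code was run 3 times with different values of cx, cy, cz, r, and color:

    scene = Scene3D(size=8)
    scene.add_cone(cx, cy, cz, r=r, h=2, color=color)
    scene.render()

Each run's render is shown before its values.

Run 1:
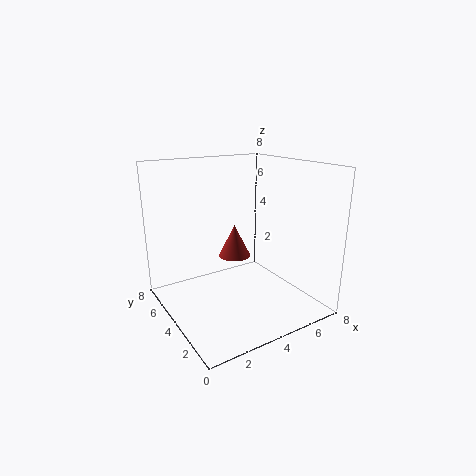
cx = 5, cy = 6, cz = 2, r = 1, color = 'brown'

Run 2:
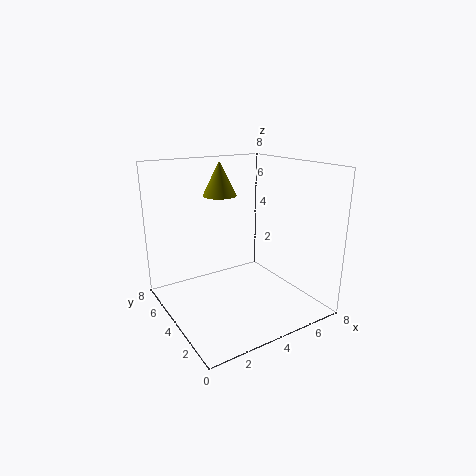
cx = 4, cy = 6, cz = 6, r = 1, color = 'olive'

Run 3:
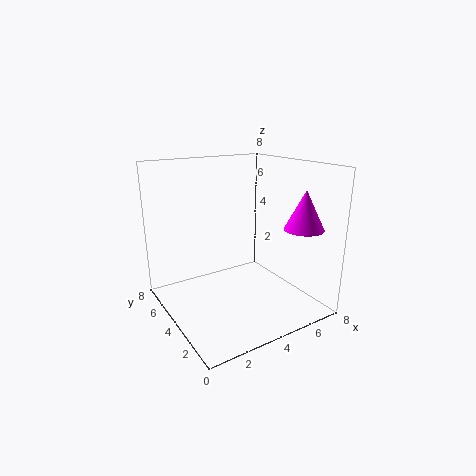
cx = 6, cy = 1, cz = 5, r = 1, color = 'magenta'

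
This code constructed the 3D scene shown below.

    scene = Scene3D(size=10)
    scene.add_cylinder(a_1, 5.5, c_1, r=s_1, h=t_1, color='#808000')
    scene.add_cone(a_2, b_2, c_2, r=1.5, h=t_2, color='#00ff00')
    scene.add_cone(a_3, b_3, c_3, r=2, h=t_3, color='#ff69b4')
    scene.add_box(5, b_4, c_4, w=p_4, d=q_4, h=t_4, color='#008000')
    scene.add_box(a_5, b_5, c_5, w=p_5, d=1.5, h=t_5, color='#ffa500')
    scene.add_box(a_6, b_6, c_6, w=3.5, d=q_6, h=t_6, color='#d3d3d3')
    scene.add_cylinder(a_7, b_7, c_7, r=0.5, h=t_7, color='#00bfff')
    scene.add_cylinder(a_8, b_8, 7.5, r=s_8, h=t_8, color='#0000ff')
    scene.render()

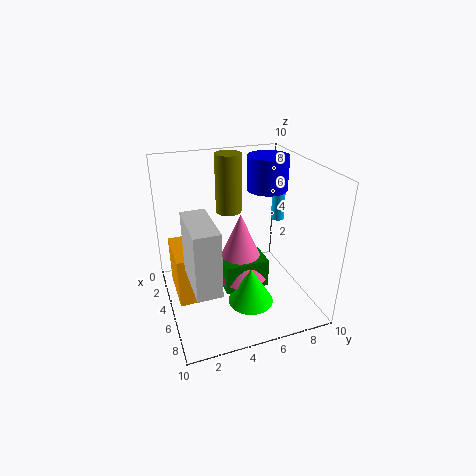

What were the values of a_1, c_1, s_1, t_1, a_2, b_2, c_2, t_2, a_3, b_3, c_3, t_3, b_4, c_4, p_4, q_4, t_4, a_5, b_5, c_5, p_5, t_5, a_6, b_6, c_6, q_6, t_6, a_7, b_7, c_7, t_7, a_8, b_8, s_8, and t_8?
a_1 = 1.5, c_1 = 5.5, s_1 = 1, t_1 = 4.5, a_2 = 7.5, b_2 = 5, c_2 = 1.5, t_2 = 2.5, a_3 = 5.5, b_3 = 5, c_3 = 2.5, t_3 = 4.5, b_4 = 3.5, c_4 = 2, p_4 = 2, q_4 = 3, t_4 = 2, a_5 = 2.5, b_5 = 0.5, c_5 = 1, p_5 = 3.5, t_5 = 3.5, a_6 = 6, b_6 = 1, c_6 = 4, q_6 = 1.5, t_6 = 4, a_7 = 3, b_7 = 9, c_7 = 5, t_7 = 3, a_8 = 3, b_8 = 8, s_8 = 1.5, t_8 = 2.5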